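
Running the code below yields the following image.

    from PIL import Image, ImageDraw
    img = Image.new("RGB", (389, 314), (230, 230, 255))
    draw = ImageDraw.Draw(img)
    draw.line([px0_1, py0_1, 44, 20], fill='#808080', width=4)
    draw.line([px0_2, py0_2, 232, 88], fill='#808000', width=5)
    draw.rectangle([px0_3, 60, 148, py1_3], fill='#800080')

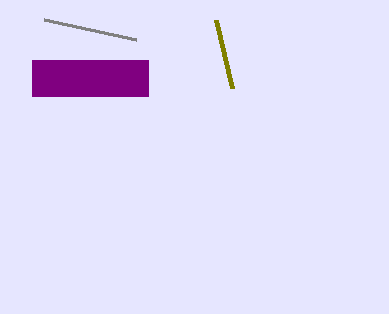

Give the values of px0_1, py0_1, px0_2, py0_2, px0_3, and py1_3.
px0_1 = 136
py0_1 = 40
px0_2 = 216
py0_2 = 20
px0_3 = 32
py1_3 = 96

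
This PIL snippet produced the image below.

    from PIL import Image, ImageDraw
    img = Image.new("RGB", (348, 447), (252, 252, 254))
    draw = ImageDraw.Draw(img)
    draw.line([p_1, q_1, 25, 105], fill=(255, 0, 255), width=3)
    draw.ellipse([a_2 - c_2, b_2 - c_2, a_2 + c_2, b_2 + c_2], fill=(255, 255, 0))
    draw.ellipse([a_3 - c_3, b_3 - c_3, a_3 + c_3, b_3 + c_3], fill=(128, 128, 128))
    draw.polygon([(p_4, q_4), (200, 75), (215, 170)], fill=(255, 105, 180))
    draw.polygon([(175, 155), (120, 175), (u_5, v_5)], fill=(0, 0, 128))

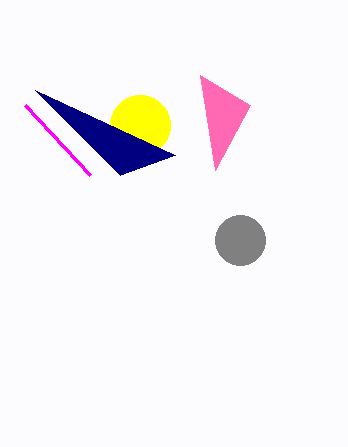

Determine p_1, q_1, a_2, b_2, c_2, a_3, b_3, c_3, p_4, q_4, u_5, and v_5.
p_1 = 90, q_1 = 175, a_2 = 140, b_2 = 125, c_2 = 30, a_3 = 240, b_3 = 240, c_3 = 25, p_4 = 250, q_4 = 105, u_5 = 35, v_5 = 90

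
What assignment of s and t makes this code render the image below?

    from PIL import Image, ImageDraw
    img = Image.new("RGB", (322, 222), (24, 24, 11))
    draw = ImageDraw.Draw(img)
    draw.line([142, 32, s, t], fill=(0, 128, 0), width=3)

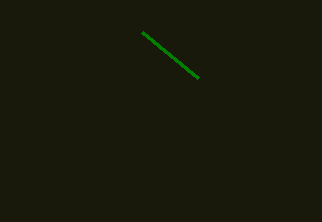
s = 198
t = 78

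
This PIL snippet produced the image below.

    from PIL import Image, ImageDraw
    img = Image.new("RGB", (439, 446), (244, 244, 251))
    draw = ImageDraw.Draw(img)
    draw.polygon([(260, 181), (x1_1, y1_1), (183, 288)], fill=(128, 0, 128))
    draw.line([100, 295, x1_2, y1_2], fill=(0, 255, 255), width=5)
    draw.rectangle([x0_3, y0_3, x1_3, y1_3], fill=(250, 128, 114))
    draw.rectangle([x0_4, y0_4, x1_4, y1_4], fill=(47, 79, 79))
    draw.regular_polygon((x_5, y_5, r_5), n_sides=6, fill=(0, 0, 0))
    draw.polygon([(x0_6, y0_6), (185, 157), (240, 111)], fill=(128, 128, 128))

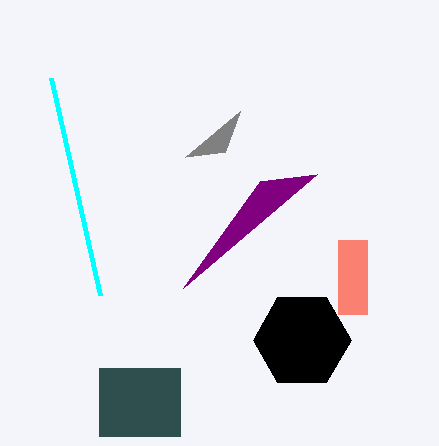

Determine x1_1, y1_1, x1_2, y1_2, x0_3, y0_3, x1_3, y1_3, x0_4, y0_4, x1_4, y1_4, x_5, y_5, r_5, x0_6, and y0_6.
x1_1 = 317; y1_1 = 174; x1_2 = 51; y1_2 = 78; x0_3 = 338; y0_3 = 240; x1_3 = 367; y1_3 = 314; x0_4 = 99; y0_4 = 368; x1_4 = 180; y1_4 = 436; x_5 = 302; y_5 = 340; r_5 = 49; x0_6 = 225; y0_6 = 152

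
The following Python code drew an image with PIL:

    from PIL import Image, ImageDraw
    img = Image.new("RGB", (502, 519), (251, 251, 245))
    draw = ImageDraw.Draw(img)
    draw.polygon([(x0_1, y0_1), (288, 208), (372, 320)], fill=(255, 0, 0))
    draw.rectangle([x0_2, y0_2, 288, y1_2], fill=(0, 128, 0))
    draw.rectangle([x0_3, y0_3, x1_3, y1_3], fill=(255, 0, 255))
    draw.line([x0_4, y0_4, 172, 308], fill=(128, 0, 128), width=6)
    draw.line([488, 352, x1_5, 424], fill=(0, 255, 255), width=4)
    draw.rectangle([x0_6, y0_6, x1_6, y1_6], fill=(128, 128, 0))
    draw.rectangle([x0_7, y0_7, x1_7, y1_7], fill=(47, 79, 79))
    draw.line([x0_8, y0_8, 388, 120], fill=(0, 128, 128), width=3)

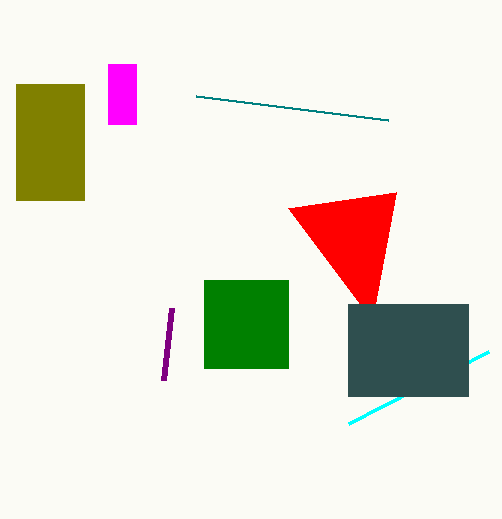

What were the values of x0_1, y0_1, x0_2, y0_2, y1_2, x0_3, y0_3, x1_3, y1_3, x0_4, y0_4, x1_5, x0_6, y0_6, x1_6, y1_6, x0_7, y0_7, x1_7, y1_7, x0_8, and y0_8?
x0_1 = 396, y0_1 = 192, x0_2 = 204, y0_2 = 280, y1_2 = 368, x0_3 = 108, y0_3 = 64, x1_3 = 136, y1_3 = 124, x0_4 = 164, y0_4 = 380, x1_5 = 348, x0_6 = 16, y0_6 = 84, x1_6 = 84, y1_6 = 200, x0_7 = 348, y0_7 = 304, x1_7 = 468, y1_7 = 396, x0_8 = 196, y0_8 = 96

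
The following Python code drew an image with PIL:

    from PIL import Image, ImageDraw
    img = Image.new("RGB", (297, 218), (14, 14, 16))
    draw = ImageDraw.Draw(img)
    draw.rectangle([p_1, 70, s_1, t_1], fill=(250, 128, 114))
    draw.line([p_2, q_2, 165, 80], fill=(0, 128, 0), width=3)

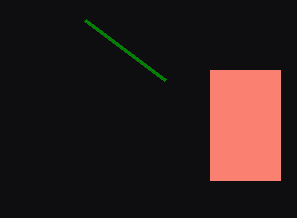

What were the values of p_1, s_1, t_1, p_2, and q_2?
p_1 = 210
s_1 = 280
t_1 = 180
p_2 = 85
q_2 = 20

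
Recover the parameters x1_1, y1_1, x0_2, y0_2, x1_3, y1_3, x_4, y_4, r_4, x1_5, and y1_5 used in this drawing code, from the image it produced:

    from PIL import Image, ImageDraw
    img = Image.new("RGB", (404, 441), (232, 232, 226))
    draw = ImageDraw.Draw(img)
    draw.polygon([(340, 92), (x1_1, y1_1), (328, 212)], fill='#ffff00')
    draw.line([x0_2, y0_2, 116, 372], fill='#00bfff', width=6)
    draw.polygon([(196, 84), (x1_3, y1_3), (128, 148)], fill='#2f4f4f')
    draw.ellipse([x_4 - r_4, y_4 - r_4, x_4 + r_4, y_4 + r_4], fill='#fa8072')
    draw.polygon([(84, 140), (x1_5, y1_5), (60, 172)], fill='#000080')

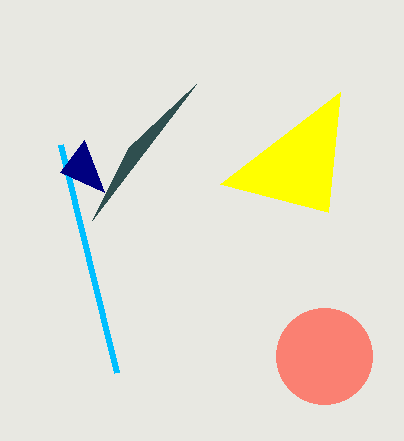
x1_1 = 220
y1_1 = 184
x0_2 = 60
y0_2 = 144
x1_3 = 92
y1_3 = 220
x_4 = 324
y_4 = 356
r_4 = 48
x1_5 = 104
y1_5 = 192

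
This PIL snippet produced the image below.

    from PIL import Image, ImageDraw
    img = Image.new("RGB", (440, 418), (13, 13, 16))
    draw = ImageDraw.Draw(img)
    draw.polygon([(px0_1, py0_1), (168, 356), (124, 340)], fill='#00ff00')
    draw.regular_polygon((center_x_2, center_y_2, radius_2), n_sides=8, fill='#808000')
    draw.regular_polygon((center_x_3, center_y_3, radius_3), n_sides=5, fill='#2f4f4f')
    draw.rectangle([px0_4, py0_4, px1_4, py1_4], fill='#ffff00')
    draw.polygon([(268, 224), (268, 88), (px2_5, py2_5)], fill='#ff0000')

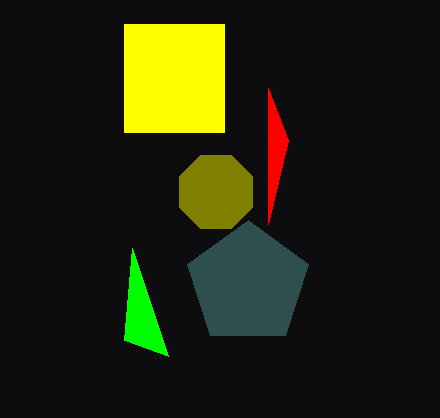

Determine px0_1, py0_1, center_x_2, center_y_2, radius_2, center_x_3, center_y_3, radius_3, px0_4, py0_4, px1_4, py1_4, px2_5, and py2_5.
px0_1 = 132
py0_1 = 248
center_x_2 = 216
center_y_2 = 192
radius_2 = 40
center_x_3 = 248
center_y_3 = 284
radius_3 = 64
px0_4 = 124
py0_4 = 24
px1_4 = 224
py1_4 = 132
px2_5 = 288
py2_5 = 140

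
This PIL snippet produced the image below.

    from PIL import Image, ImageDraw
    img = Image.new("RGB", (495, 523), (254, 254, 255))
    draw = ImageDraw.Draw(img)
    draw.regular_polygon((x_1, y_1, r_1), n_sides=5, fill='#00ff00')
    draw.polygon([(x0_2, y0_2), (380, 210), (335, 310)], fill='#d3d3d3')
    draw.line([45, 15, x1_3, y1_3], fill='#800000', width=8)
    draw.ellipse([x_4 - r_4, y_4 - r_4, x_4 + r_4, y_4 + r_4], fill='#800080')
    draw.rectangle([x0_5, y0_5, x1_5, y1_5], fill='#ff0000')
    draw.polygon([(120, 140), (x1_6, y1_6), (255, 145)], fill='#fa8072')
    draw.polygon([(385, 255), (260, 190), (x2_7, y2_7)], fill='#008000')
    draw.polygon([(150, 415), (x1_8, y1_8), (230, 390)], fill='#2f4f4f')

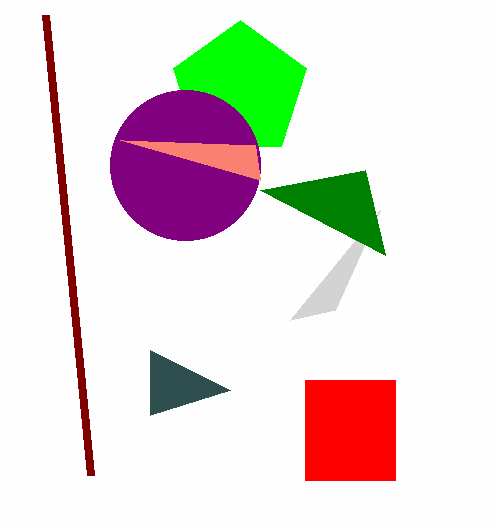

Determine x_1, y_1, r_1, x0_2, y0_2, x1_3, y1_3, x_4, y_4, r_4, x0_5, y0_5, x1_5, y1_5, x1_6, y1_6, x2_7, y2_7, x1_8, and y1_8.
x_1 = 240, y_1 = 90, r_1 = 70, x0_2 = 290, y0_2 = 320, x1_3 = 90, y1_3 = 475, x_4 = 185, y_4 = 165, r_4 = 75, x0_5 = 305, y0_5 = 380, x1_5 = 395, y1_5 = 480, x1_6 = 260, y1_6 = 180, x2_7 = 365, y2_7 = 170, x1_8 = 150, y1_8 = 350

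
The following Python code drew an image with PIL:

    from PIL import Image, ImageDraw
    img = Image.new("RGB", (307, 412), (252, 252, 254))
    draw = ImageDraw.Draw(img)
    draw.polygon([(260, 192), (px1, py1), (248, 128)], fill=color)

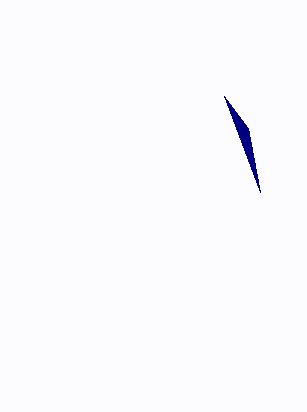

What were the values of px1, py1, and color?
px1 = 224; py1 = 96; color = 'navy'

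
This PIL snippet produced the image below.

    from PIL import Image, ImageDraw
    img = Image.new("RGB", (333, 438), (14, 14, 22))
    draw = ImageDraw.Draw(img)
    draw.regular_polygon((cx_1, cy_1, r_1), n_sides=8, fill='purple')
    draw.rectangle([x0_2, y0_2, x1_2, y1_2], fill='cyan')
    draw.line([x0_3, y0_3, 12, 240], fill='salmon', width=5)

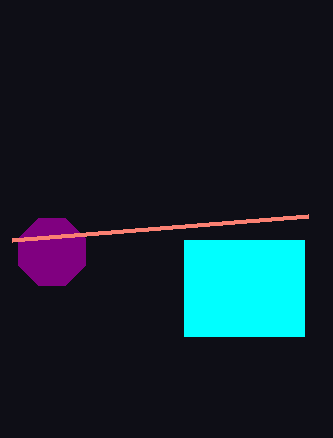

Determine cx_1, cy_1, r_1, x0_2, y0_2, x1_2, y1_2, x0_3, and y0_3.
cx_1 = 52
cy_1 = 252
r_1 = 36
x0_2 = 184
y0_2 = 240
x1_2 = 304
y1_2 = 336
x0_3 = 308
y0_3 = 216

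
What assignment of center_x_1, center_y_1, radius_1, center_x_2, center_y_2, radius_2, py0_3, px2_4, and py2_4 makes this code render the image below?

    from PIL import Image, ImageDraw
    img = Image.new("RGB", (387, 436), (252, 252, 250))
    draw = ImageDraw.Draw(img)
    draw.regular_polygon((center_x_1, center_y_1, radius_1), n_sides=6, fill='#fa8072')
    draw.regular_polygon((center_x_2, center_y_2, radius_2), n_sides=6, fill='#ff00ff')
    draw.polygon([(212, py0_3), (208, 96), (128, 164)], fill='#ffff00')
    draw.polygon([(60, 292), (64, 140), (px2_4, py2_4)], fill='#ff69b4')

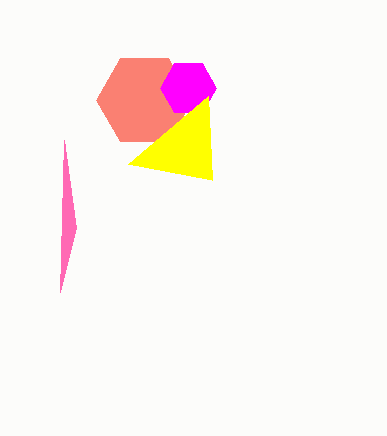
center_x_1 = 144
center_y_1 = 100
radius_1 = 48
center_x_2 = 188
center_y_2 = 88
radius_2 = 28
py0_3 = 180
px2_4 = 76
py2_4 = 228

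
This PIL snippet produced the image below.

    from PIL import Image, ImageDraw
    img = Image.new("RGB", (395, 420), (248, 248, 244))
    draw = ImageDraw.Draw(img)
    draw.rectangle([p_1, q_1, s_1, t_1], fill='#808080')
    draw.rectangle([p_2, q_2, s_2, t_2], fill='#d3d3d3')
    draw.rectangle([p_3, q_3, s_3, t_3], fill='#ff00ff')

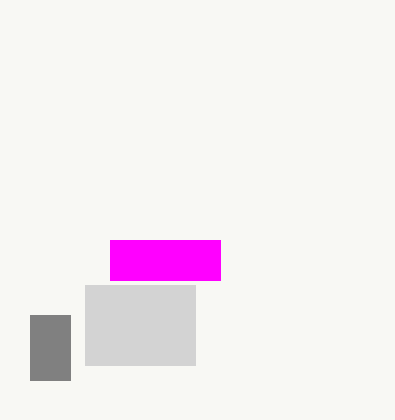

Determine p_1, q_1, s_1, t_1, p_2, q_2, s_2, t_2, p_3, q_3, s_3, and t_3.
p_1 = 30, q_1 = 315, s_1 = 70, t_1 = 380, p_2 = 85, q_2 = 285, s_2 = 195, t_2 = 365, p_3 = 110, q_3 = 240, s_3 = 220, t_3 = 280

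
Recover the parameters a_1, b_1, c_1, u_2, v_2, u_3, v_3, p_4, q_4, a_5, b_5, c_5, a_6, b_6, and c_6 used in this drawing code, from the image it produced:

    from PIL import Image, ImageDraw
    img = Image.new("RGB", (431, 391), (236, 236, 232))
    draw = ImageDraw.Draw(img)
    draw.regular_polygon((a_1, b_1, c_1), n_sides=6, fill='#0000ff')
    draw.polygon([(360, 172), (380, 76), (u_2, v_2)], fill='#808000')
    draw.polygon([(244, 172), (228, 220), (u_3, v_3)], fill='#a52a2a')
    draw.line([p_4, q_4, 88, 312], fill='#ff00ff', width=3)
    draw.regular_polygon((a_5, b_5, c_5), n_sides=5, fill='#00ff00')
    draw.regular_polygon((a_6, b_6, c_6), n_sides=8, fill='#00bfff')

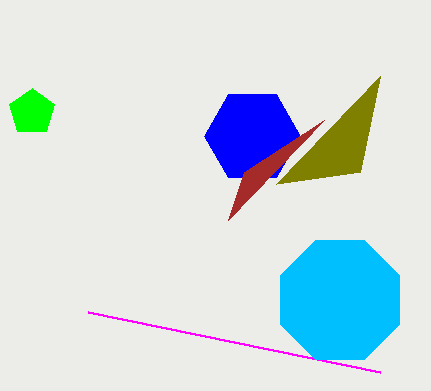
a_1 = 252, b_1 = 136, c_1 = 48, u_2 = 276, v_2 = 184, u_3 = 324, v_3 = 120, p_4 = 380, q_4 = 372, a_5 = 32, b_5 = 112, c_5 = 24, a_6 = 340, b_6 = 300, c_6 = 64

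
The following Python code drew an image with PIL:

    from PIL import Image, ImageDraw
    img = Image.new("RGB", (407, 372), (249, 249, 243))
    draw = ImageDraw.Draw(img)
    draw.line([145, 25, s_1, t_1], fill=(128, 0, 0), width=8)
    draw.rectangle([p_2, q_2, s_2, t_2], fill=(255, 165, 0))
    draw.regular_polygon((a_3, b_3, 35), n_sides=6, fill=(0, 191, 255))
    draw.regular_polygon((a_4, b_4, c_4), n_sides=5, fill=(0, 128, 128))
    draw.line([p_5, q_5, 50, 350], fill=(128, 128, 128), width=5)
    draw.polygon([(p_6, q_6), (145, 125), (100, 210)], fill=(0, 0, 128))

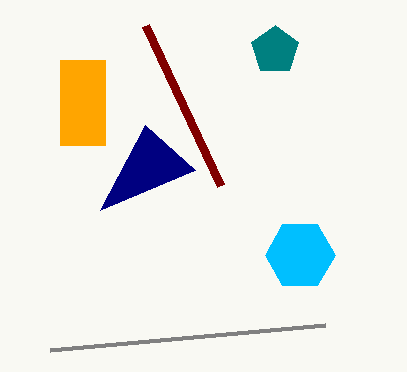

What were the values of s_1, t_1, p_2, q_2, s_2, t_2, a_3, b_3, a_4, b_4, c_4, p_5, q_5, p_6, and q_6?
s_1 = 220; t_1 = 185; p_2 = 60; q_2 = 60; s_2 = 105; t_2 = 145; a_3 = 300; b_3 = 255; a_4 = 275; b_4 = 50; c_4 = 25; p_5 = 325; q_5 = 325; p_6 = 195; q_6 = 170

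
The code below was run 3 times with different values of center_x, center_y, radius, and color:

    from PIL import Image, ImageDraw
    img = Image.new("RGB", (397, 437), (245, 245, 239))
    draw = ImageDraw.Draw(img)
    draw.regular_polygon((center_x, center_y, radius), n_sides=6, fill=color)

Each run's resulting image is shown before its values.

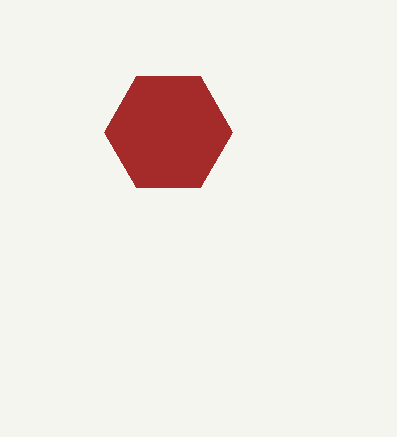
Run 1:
center_x = 168, center_y = 132, radius = 64, color = 'brown'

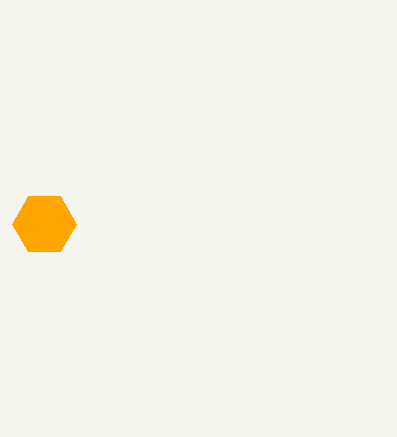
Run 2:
center_x = 44, center_y = 224, radius = 32, color = 'orange'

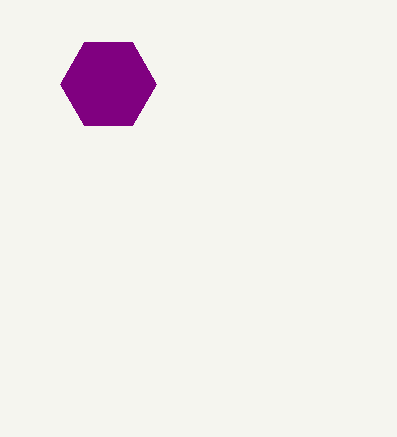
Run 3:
center_x = 108, center_y = 84, radius = 48, color = 'purple'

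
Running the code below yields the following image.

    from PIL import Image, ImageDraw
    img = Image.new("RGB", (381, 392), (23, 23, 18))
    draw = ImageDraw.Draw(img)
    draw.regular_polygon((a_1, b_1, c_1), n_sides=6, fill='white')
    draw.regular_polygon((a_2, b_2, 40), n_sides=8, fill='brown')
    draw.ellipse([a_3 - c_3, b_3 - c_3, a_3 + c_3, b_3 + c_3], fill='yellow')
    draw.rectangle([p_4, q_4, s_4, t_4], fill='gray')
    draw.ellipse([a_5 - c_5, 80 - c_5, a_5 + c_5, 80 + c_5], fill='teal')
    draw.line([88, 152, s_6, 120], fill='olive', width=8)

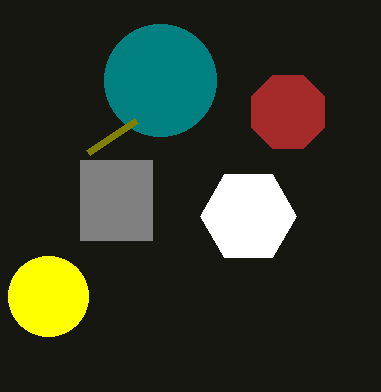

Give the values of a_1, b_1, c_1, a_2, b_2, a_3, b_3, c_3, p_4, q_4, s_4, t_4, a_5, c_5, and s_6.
a_1 = 248
b_1 = 216
c_1 = 48
a_2 = 288
b_2 = 112
a_3 = 48
b_3 = 296
c_3 = 40
p_4 = 80
q_4 = 160
s_4 = 152
t_4 = 240
a_5 = 160
c_5 = 56
s_6 = 136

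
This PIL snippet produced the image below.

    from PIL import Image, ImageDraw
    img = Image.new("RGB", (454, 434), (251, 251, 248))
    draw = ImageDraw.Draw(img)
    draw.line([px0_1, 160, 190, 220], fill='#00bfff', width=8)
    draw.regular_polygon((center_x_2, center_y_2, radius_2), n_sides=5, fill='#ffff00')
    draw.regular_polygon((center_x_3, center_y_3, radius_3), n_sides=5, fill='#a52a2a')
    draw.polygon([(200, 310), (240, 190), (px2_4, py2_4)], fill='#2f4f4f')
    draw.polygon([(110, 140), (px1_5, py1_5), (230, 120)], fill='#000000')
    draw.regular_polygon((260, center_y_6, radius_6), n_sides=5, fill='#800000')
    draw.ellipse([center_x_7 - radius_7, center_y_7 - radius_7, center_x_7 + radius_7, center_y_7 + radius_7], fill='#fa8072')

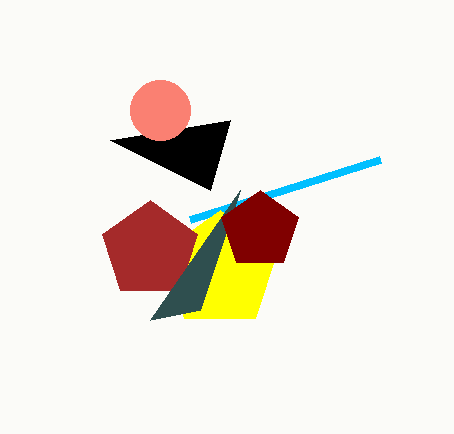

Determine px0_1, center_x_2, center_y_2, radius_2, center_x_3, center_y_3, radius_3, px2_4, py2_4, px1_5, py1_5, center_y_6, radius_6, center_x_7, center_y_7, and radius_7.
px0_1 = 380; center_x_2 = 220; center_y_2 = 270; radius_2 = 60; center_x_3 = 150; center_y_3 = 250; radius_3 = 50; px2_4 = 150; py2_4 = 320; px1_5 = 210; py1_5 = 190; center_y_6 = 230; radius_6 = 40; center_x_7 = 160; center_y_7 = 110; radius_7 = 30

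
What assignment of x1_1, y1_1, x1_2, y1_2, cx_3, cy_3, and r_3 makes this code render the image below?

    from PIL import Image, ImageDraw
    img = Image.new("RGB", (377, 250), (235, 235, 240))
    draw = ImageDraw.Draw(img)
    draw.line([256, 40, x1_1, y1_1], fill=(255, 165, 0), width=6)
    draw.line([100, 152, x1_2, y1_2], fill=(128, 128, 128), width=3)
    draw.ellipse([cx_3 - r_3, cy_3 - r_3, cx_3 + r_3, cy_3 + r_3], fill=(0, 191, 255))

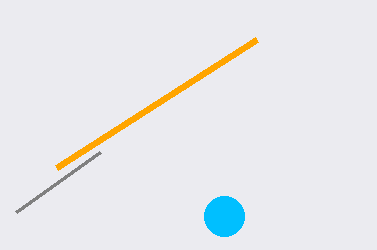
x1_1 = 56; y1_1 = 168; x1_2 = 16; y1_2 = 212; cx_3 = 224; cy_3 = 216; r_3 = 20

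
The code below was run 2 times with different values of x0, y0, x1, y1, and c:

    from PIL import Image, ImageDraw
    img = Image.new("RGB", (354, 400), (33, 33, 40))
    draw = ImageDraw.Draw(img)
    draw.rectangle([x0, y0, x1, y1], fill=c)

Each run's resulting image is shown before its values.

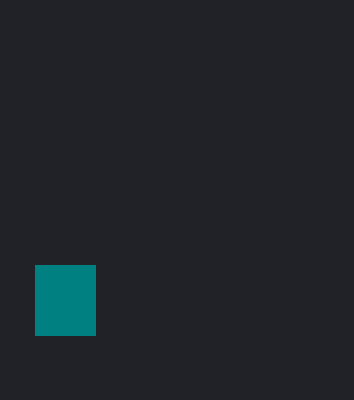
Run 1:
x0 = 35
y0 = 265
x1 = 95
y1 = 335
c = 'teal'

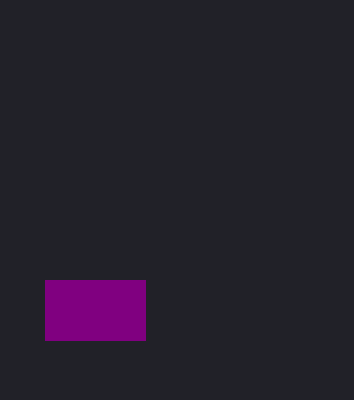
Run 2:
x0 = 45
y0 = 280
x1 = 145
y1 = 340
c = 'purple'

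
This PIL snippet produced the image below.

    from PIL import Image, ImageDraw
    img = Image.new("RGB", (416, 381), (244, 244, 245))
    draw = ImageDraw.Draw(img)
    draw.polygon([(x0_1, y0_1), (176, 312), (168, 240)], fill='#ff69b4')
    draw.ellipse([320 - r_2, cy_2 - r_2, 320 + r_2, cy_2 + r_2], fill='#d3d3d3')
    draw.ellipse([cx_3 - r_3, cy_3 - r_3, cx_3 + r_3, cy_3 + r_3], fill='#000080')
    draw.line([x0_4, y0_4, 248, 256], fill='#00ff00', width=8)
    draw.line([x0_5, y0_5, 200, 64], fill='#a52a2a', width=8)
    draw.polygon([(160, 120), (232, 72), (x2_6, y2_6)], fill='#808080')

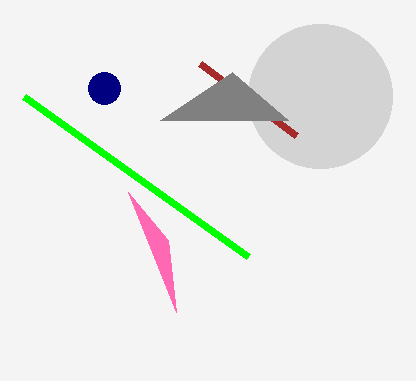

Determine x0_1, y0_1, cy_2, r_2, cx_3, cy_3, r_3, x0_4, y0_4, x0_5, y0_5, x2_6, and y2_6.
x0_1 = 128, y0_1 = 192, cy_2 = 96, r_2 = 72, cx_3 = 104, cy_3 = 88, r_3 = 16, x0_4 = 24, y0_4 = 96, x0_5 = 296, y0_5 = 136, x2_6 = 288, y2_6 = 120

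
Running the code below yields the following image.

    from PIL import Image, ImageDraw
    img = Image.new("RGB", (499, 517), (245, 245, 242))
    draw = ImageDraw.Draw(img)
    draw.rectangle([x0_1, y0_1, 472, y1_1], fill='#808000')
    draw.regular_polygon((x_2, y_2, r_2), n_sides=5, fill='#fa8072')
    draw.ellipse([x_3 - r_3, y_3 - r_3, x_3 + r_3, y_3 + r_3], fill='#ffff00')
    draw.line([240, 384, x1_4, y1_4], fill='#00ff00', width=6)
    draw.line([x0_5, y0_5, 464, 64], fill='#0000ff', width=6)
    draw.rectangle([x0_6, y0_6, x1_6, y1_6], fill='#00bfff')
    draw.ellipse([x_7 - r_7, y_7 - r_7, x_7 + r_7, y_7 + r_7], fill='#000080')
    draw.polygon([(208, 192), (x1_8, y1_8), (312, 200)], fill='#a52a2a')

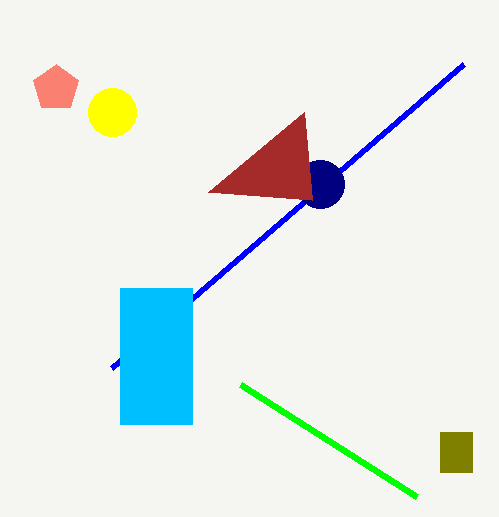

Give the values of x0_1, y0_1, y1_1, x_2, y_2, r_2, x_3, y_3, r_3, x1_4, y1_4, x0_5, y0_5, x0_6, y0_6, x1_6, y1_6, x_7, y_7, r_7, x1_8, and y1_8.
x0_1 = 440; y0_1 = 432; y1_1 = 472; x_2 = 56; y_2 = 88; r_2 = 24; x_3 = 112; y_3 = 112; r_3 = 24; x1_4 = 416; y1_4 = 496; x0_5 = 112; y0_5 = 368; x0_6 = 120; y0_6 = 288; x1_6 = 192; y1_6 = 424; x_7 = 320; y_7 = 184; r_7 = 24; x1_8 = 304; y1_8 = 112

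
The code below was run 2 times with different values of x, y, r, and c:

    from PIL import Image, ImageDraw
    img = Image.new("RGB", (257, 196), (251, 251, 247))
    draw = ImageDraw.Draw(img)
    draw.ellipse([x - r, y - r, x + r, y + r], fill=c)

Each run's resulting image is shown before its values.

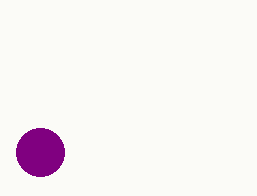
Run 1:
x = 40, y = 152, r = 24, c = 'purple'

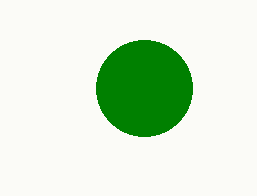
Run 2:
x = 144; y = 88; r = 48; c = 'green'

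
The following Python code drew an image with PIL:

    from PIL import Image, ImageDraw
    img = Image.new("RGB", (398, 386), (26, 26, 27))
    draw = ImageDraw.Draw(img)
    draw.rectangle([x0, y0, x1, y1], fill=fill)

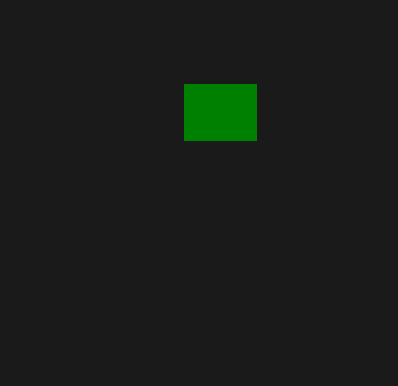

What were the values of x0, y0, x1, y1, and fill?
x0 = 184, y0 = 84, x1 = 256, y1 = 140, fill = 'green'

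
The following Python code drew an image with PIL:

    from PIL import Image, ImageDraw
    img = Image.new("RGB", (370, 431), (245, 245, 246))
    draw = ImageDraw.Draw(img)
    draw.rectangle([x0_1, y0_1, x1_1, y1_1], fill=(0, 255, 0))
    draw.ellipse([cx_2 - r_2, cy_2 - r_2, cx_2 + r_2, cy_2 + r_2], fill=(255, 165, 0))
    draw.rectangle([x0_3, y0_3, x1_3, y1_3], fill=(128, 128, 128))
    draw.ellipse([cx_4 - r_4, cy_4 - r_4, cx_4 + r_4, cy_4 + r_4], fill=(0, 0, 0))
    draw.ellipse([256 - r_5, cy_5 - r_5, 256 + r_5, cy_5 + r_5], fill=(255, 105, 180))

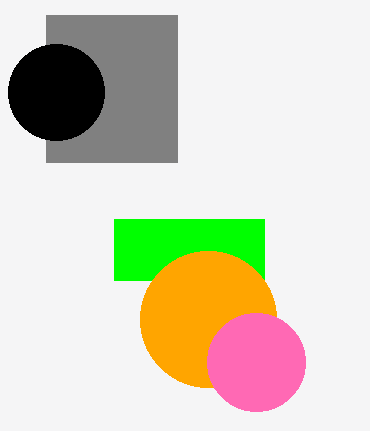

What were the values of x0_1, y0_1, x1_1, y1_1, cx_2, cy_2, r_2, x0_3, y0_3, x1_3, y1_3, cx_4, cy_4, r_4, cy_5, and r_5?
x0_1 = 114
y0_1 = 219
x1_1 = 264
y1_1 = 280
cx_2 = 208
cy_2 = 319
r_2 = 68
x0_3 = 46
y0_3 = 15
x1_3 = 177
y1_3 = 162
cx_4 = 56
cy_4 = 92
r_4 = 48
cy_5 = 362
r_5 = 49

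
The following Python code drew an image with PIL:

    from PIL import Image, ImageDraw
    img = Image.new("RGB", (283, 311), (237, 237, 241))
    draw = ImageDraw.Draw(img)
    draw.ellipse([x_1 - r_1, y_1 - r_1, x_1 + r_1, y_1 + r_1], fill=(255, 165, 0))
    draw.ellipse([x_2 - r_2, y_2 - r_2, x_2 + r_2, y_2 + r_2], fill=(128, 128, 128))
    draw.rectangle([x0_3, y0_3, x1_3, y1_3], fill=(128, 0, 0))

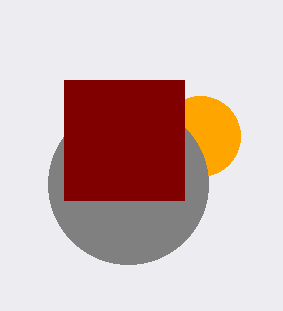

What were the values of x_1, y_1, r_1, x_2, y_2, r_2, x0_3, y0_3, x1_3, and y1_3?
x_1 = 200, y_1 = 136, r_1 = 40, x_2 = 128, y_2 = 184, r_2 = 80, x0_3 = 64, y0_3 = 80, x1_3 = 184, y1_3 = 200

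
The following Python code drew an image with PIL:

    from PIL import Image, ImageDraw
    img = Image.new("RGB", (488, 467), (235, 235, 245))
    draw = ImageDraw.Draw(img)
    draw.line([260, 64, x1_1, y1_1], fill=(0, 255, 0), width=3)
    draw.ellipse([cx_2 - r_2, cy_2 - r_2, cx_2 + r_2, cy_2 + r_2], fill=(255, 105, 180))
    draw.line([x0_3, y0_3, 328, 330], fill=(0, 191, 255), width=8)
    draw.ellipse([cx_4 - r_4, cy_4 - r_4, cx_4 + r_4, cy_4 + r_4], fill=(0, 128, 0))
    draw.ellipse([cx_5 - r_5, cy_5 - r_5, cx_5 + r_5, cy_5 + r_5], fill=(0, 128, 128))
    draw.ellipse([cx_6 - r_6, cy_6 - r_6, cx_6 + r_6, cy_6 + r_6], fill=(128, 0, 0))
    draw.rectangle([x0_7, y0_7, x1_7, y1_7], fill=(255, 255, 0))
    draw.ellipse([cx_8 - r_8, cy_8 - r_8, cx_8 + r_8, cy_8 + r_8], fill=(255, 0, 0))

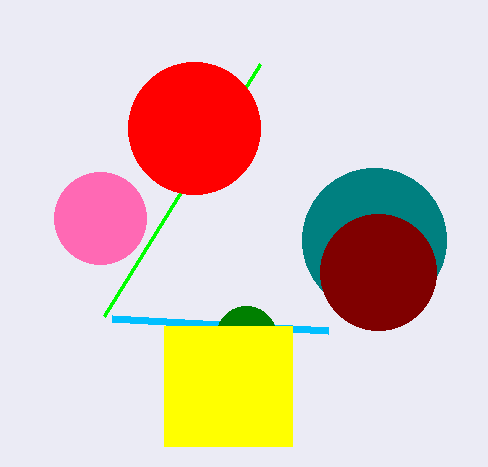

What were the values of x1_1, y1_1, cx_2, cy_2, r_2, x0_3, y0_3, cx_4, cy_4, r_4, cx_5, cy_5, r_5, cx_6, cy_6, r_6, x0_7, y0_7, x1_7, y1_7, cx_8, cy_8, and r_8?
x1_1 = 104; y1_1 = 316; cx_2 = 100; cy_2 = 218; r_2 = 46; x0_3 = 112; y0_3 = 318; cx_4 = 246; cy_4 = 336; r_4 = 30; cx_5 = 374; cy_5 = 240; r_5 = 72; cx_6 = 378; cy_6 = 272; r_6 = 58; x0_7 = 164; y0_7 = 326; x1_7 = 292; y1_7 = 446; cx_8 = 194; cy_8 = 128; r_8 = 66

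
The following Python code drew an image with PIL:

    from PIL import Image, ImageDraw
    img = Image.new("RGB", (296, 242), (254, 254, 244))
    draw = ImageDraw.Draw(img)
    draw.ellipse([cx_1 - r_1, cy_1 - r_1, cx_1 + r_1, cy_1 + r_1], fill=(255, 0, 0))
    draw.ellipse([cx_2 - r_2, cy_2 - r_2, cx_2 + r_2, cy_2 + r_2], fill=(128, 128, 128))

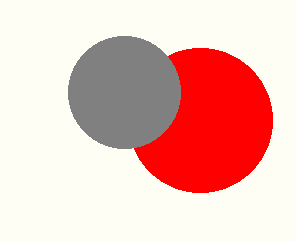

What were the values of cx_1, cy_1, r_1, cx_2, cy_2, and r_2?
cx_1 = 200; cy_1 = 120; r_1 = 72; cx_2 = 124; cy_2 = 92; r_2 = 56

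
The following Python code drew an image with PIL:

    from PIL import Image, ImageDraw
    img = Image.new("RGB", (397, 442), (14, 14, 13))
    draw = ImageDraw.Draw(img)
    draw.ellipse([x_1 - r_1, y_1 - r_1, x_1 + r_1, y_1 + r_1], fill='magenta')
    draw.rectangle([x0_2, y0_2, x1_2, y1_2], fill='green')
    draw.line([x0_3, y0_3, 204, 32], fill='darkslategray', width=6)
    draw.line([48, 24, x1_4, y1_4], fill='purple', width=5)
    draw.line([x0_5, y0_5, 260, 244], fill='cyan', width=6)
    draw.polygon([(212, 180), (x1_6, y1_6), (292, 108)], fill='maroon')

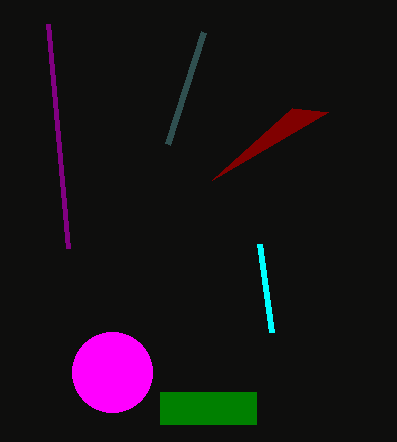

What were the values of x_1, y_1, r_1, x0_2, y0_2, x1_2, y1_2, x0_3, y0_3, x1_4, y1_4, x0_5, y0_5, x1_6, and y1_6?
x_1 = 112
y_1 = 372
r_1 = 40
x0_2 = 160
y0_2 = 392
x1_2 = 256
y1_2 = 424
x0_3 = 168
y0_3 = 144
x1_4 = 68
y1_4 = 248
x0_5 = 272
y0_5 = 332
x1_6 = 328
y1_6 = 112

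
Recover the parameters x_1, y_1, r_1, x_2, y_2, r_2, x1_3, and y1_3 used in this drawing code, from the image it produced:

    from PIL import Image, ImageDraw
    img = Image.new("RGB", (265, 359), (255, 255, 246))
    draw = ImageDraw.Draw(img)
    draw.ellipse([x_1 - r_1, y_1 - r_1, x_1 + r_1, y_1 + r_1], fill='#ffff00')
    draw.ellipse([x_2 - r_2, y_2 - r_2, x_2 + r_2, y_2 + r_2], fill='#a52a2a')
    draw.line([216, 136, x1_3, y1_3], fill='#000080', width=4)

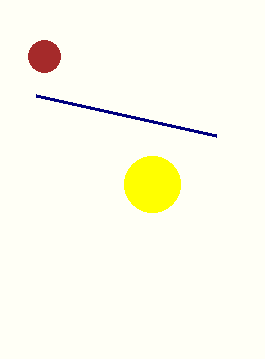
x_1 = 152, y_1 = 184, r_1 = 28, x_2 = 44, y_2 = 56, r_2 = 16, x1_3 = 36, y1_3 = 96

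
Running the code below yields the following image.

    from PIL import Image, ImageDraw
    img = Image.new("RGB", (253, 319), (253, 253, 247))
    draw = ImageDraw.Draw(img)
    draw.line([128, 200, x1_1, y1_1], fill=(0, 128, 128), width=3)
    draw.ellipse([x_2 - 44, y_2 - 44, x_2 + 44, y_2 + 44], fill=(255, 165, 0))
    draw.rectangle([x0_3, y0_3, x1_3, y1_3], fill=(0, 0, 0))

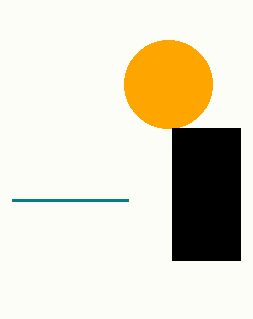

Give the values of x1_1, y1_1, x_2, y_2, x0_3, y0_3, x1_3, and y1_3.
x1_1 = 12, y1_1 = 200, x_2 = 168, y_2 = 84, x0_3 = 172, y0_3 = 128, x1_3 = 240, y1_3 = 260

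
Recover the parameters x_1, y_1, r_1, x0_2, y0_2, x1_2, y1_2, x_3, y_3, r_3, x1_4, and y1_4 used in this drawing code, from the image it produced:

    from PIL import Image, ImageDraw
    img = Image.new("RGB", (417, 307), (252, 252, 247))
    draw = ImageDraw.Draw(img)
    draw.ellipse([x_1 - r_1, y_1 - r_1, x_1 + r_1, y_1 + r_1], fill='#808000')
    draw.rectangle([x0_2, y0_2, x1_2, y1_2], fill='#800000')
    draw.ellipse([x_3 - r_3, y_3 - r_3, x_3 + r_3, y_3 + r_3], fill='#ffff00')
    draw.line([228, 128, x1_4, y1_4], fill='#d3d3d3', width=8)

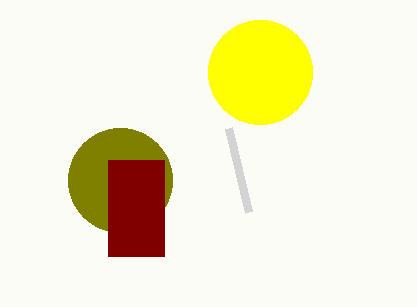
x_1 = 120; y_1 = 180; r_1 = 52; x0_2 = 108; y0_2 = 160; x1_2 = 164; y1_2 = 256; x_3 = 260; y_3 = 72; r_3 = 52; x1_4 = 248; y1_4 = 212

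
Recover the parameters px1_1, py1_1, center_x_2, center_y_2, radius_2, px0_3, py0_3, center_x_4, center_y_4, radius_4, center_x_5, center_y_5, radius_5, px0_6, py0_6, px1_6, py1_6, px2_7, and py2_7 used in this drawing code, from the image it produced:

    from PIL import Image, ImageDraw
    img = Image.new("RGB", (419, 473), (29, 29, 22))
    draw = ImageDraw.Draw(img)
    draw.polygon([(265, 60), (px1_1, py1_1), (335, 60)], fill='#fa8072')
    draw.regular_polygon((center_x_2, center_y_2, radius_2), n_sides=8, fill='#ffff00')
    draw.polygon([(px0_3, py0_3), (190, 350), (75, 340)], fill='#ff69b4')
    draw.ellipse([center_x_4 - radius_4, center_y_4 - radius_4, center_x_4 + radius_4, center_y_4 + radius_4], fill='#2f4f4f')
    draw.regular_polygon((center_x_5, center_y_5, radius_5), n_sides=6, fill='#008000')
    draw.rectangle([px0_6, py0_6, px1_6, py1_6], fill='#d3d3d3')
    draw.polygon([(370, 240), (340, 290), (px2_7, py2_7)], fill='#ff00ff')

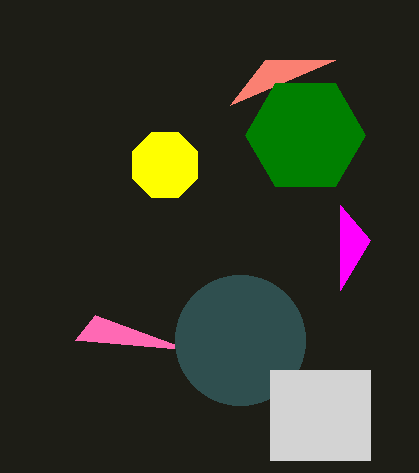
px1_1 = 230
py1_1 = 105
center_x_2 = 165
center_y_2 = 165
radius_2 = 35
px0_3 = 95
py0_3 = 315
center_x_4 = 240
center_y_4 = 340
radius_4 = 65
center_x_5 = 305
center_y_5 = 135
radius_5 = 60
px0_6 = 270
py0_6 = 370
px1_6 = 370
py1_6 = 460
px2_7 = 340
py2_7 = 205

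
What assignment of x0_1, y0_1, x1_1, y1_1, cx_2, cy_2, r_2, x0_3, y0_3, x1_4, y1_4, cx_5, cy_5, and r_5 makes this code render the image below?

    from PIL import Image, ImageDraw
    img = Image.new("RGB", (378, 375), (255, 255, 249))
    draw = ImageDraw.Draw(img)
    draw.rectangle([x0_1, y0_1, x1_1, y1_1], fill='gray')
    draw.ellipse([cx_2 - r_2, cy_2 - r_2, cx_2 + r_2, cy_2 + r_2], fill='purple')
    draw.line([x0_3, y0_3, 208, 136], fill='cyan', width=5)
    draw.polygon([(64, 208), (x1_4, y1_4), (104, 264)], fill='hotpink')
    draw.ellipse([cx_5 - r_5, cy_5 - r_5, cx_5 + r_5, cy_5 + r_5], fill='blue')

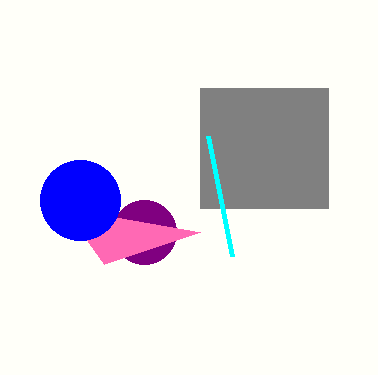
x0_1 = 200; y0_1 = 88; x1_1 = 328; y1_1 = 208; cx_2 = 144; cy_2 = 232; r_2 = 32; x0_3 = 232; y0_3 = 256; x1_4 = 200; y1_4 = 232; cx_5 = 80; cy_5 = 200; r_5 = 40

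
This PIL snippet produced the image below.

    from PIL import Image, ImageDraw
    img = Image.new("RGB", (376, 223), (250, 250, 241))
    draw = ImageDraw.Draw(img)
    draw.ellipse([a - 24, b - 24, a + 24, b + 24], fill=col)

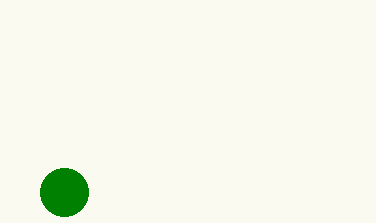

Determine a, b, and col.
a = 64, b = 192, col = 'green'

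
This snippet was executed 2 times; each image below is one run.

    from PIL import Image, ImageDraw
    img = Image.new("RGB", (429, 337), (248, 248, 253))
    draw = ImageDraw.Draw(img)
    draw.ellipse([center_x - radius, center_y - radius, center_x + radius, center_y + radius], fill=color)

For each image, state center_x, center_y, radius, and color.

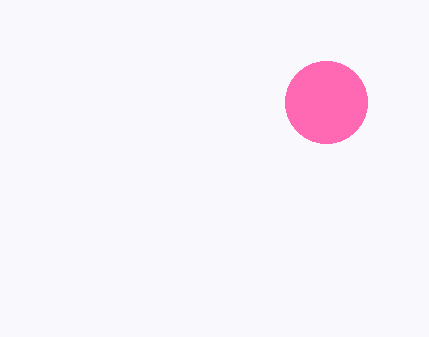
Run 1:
center_x = 326
center_y = 102
radius = 41
color = 'hotpink'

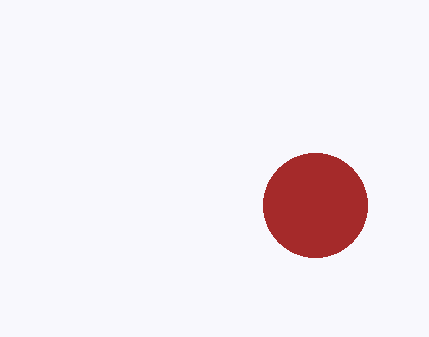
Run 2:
center_x = 315; center_y = 205; radius = 52; color = 'brown'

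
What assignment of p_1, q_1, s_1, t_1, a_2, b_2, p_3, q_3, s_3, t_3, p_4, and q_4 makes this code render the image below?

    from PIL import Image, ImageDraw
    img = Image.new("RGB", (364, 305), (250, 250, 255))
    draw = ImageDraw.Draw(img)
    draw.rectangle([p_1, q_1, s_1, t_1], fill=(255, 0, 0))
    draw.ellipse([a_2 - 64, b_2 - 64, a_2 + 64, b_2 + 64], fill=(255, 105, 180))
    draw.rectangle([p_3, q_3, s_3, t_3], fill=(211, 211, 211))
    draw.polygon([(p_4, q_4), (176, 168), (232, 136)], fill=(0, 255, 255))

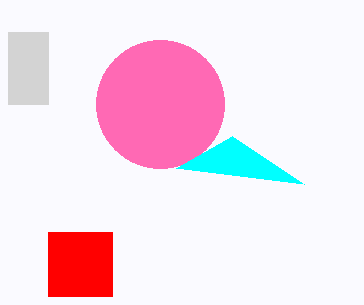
p_1 = 48, q_1 = 232, s_1 = 112, t_1 = 296, a_2 = 160, b_2 = 104, p_3 = 8, q_3 = 32, s_3 = 48, t_3 = 104, p_4 = 304, q_4 = 184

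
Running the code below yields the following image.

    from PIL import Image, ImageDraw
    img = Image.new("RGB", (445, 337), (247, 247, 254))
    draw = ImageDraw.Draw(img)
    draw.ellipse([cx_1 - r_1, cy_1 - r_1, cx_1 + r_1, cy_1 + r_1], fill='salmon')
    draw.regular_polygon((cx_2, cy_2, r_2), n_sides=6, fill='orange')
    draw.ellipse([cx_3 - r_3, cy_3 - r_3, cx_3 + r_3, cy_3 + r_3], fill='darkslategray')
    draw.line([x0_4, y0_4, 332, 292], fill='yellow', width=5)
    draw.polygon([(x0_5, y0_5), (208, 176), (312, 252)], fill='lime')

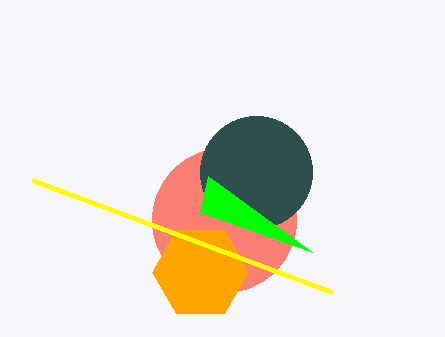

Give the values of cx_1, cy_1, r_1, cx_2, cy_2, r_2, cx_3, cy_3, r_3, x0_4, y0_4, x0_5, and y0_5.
cx_1 = 224
cy_1 = 220
r_1 = 72
cx_2 = 200
cy_2 = 272
r_2 = 48
cx_3 = 256
cy_3 = 172
r_3 = 56
x0_4 = 32
y0_4 = 180
x0_5 = 200
y0_5 = 212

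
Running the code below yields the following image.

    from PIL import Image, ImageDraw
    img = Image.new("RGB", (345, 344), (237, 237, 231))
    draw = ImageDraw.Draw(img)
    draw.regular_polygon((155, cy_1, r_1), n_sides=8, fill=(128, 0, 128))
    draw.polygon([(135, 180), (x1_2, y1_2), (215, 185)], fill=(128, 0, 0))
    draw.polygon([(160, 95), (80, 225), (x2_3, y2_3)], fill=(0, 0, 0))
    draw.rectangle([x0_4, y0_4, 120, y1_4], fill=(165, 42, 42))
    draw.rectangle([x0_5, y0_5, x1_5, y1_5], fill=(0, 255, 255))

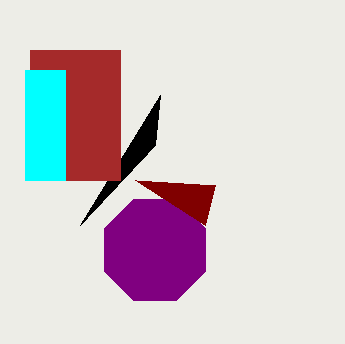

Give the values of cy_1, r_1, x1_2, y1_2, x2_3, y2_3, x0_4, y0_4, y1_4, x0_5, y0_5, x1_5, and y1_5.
cy_1 = 250, r_1 = 55, x1_2 = 205, y1_2 = 225, x2_3 = 155, y2_3 = 145, x0_4 = 30, y0_4 = 50, y1_4 = 180, x0_5 = 25, y0_5 = 70, x1_5 = 65, y1_5 = 180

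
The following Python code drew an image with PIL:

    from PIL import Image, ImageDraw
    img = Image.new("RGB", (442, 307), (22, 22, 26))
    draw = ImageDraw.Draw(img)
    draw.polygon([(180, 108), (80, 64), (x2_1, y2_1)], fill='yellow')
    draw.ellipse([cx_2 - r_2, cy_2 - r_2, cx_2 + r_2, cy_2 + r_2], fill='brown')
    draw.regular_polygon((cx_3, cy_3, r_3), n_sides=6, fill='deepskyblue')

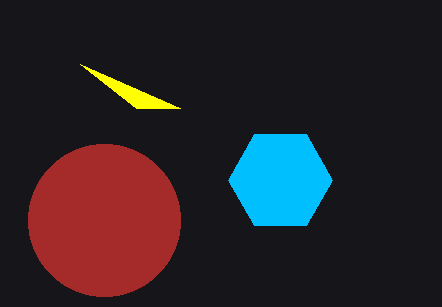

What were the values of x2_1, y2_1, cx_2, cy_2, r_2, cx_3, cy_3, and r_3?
x2_1 = 136
y2_1 = 108
cx_2 = 104
cy_2 = 220
r_2 = 76
cx_3 = 280
cy_3 = 180
r_3 = 52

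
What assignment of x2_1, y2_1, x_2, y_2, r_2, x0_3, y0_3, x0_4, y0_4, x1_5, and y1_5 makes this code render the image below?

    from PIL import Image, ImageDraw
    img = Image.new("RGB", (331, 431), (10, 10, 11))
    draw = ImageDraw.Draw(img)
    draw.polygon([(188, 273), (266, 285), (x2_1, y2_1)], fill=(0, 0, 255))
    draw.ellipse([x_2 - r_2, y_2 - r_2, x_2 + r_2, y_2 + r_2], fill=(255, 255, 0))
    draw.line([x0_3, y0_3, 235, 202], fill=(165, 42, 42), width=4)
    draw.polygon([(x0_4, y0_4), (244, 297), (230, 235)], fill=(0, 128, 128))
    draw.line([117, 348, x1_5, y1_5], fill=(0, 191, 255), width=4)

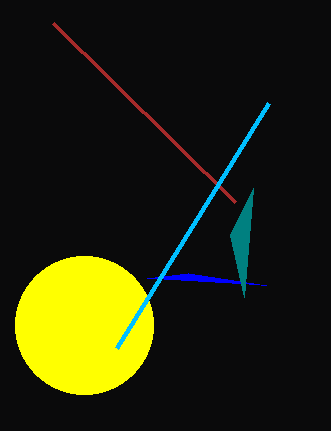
x2_1 = 147
y2_1 = 278
x_2 = 84
y_2 = 325
r_2 = 69
x0_3 = 53
y0_3 = 23
x0_4 = 253
y0_4 = 188
x1_5 = 269
y1_5 = 103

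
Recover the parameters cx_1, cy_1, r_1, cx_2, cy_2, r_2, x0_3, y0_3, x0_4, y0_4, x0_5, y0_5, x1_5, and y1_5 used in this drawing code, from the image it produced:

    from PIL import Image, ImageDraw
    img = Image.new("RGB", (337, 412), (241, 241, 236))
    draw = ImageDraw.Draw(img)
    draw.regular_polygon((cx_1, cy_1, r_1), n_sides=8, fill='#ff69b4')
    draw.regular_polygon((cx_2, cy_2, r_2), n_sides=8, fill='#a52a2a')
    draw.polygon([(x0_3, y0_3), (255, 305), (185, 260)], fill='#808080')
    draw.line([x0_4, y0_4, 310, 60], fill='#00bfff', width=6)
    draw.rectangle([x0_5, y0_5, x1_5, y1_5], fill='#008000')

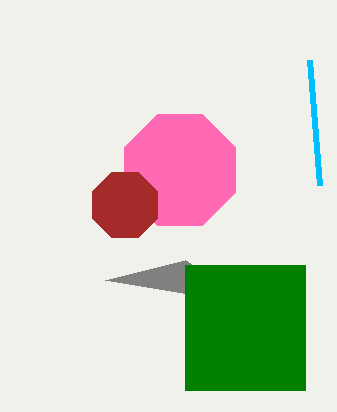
cx_1 = 180; cy_1 = 170; r_1 = 60; cx_2 = 125; cy_2 = 205; r_2 = 35; x0_3 = 105; y0_3 = 280; x0_4 = 320; y0_4 = 185; x0_5 = 185; y0_5 = 265; x1_5 = 305; y1_5 = 390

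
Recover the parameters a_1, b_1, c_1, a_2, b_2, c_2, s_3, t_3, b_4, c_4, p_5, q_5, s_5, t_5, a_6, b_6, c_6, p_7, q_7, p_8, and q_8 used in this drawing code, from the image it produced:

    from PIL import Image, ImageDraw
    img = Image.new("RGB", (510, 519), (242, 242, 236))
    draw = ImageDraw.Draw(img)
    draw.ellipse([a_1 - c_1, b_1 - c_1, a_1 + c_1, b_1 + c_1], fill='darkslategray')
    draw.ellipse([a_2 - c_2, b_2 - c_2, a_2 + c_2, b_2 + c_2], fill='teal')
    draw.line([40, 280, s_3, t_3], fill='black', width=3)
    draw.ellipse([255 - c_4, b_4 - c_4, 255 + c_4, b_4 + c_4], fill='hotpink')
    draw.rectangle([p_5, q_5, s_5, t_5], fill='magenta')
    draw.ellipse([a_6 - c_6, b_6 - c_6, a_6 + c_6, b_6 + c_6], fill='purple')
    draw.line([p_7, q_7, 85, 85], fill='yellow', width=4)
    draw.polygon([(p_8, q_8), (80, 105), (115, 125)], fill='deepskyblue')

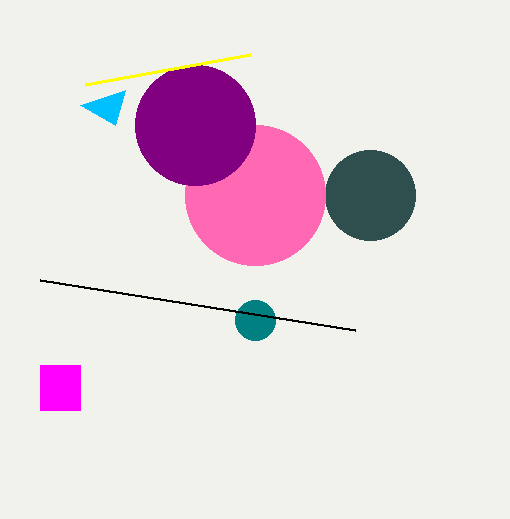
a_1 = 370
b_1 = 195
c_1 = 45
a_2 = 255
b_2 = 320
c_2 = 20
s_3 = 355
t_3 = 330
b_4 = 195
c_4 = 70
p_5 = 40
q_5 = 365
s_5 = 80
t_5 = 410
a_6 = 195
b_6 = 125
c_6 = 60
p_7 = 250
q_7 = 55
p_8 = 125
q_8 = 90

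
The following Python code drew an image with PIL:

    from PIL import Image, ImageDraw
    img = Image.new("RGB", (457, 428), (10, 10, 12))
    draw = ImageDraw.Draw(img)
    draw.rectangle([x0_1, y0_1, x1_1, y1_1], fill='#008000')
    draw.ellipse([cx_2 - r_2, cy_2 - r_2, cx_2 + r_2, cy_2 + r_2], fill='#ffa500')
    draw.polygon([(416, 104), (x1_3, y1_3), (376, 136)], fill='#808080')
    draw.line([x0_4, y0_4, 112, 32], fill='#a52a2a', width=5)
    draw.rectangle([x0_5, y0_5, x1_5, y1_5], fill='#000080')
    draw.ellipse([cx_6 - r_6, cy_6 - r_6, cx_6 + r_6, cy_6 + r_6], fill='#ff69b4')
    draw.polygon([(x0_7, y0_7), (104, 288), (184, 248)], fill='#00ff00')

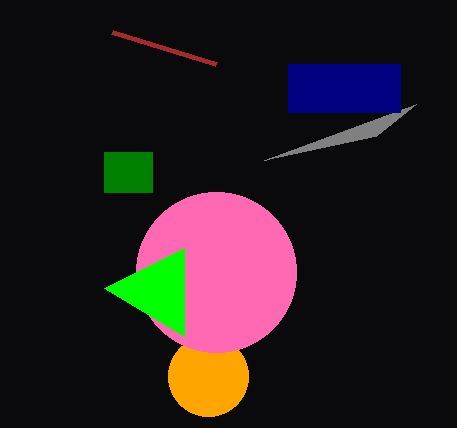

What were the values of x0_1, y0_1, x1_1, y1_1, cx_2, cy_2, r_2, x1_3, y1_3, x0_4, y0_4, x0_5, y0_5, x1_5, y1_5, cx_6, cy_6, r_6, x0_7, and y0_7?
x0_1 = 104; y0_1 = 152; x1_1 = 152; y1_1 = 192; cx_2 = 208; cy_2 = 376; r_2 = 40; x1_3 = 264; y1_3 = 160; x0_4 = 216; y0_4 = 64; x0_5 = 288; y0_5 = 64; x1_5 = 400; y1_5 = 112; cx_6 = 216; cy_6 = 272; r_6 = 80; x0_7 = 184; y0_7 = 336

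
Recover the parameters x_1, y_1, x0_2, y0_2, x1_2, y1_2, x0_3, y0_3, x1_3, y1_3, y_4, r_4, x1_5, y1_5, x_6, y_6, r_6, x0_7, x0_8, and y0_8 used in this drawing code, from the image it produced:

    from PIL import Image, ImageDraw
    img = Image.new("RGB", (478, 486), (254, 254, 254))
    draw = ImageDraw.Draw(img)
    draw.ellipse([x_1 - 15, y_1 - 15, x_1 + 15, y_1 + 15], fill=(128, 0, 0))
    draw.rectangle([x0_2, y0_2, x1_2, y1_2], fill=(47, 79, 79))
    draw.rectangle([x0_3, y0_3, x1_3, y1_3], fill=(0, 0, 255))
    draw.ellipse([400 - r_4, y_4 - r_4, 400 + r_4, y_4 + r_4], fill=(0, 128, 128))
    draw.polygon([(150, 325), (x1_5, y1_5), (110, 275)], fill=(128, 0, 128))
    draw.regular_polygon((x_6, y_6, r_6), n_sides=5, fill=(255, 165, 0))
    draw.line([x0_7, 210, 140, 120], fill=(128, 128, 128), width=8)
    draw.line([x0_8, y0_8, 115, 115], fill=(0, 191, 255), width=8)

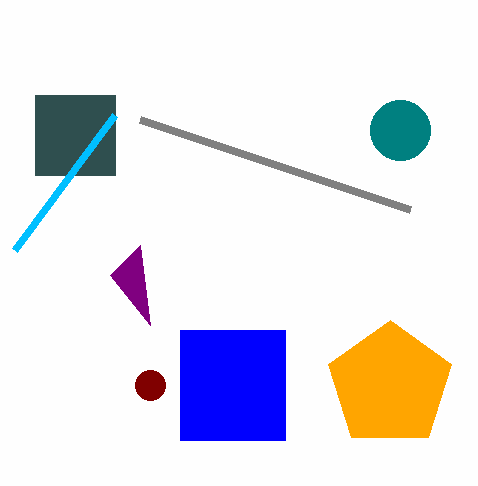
x_1 = 150; y_1 = 385; x0_2 = 35; y0_2 = 95; x1_2 = 115; y1_2 = 175; x0_3 = 180; y0_3 = 330; x1_3 = 285; y1_3 = 440; y_4 = 130; r_4 = 30; x1_5 = 140; y1_5 = 245; x_6 = 390; y_6 = 385; r_6 = 65; x0_7 = 410; x0_8 = 15; y0_8 = 250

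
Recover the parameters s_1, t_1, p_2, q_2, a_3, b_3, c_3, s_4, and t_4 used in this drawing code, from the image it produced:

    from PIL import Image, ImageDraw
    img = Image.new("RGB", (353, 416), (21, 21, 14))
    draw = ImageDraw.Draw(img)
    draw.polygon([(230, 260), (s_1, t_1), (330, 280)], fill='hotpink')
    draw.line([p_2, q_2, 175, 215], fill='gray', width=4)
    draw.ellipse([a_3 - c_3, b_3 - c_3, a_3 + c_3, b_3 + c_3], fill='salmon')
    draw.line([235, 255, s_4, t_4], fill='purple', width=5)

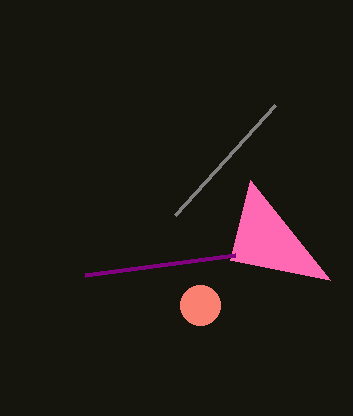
s_1 = 250
t_1 = 180
p_2 = 275
q_2 = 105
a_3 = 200
b_3 = 305
c_3 = 20
s_4 = 85
t_4 = 275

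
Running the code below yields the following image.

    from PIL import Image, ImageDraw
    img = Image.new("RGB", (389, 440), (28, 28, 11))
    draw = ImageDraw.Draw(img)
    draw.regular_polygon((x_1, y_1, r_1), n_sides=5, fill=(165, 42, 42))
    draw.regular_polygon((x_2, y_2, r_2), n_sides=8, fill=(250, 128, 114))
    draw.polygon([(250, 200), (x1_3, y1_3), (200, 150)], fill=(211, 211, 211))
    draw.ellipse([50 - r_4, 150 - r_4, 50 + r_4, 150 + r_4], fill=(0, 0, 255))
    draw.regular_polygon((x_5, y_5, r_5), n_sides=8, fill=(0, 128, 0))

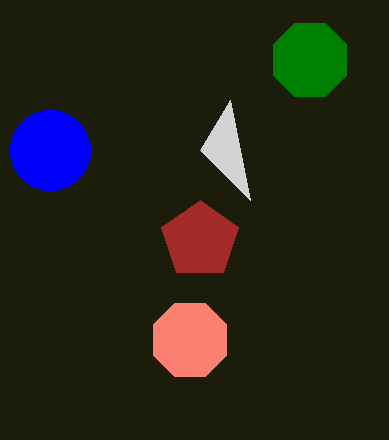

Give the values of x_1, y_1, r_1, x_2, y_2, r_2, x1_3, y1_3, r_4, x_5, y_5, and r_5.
x_1 = 200
y_1 = 240
r_1 = 40
x_2 = 190
y_2 = 340
r_2 = 40
x1_3 = 230
y1_3 = 100
r_4 = 40
x_5 = 310
y_5 = 60
r_5 = 40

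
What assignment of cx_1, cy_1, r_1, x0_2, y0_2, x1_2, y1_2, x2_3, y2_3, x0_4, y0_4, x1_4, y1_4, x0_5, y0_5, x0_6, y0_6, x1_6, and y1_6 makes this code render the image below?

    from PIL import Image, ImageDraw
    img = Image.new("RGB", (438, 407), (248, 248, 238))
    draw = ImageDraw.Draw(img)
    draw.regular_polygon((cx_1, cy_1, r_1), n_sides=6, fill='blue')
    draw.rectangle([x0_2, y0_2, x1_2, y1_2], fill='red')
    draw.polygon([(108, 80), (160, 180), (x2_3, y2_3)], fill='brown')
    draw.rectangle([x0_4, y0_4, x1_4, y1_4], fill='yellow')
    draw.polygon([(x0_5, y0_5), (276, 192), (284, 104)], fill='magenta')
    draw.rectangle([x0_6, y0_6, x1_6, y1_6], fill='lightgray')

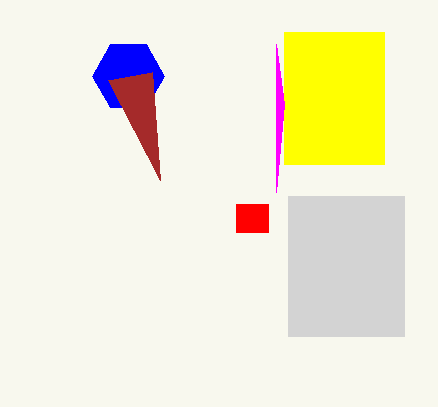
cx_1 = 128; cy_1 = 76; r_1 = 36; x0_2 = 236; y0_2 = 204; x1_2 = 268; y1_2 = 232; x2_3 = 152; y2_3 = 72; x0_4 = 284; y0_4 = 32; x1_4 = 384; y1_4 = 164; x0_5 = 276; y0_5 = 44; x0_6 = 288; y0_6 = 196; x1_6 = 404; y1_6 = 336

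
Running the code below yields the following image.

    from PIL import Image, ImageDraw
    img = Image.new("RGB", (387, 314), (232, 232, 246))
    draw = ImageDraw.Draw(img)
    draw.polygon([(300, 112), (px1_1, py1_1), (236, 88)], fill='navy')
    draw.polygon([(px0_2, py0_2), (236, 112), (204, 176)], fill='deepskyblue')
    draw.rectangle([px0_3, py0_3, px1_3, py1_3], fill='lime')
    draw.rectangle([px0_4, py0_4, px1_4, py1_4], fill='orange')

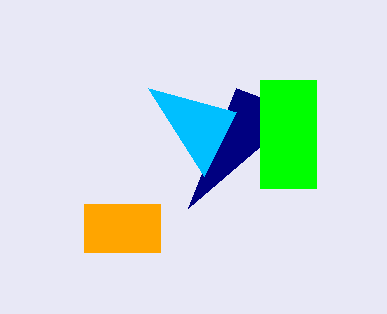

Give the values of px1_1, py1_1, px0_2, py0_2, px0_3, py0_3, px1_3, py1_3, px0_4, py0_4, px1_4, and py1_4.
px1_1 = 188; py1_1 = 208; px0_2 = 148; py0_2 = 88; px0_3 = 260; py0_3 = 80; px1_3 = 316; py1_3 = 188; px0_4 = 84; py0_4 = 204; px1_4 = 160; py1_4 = 252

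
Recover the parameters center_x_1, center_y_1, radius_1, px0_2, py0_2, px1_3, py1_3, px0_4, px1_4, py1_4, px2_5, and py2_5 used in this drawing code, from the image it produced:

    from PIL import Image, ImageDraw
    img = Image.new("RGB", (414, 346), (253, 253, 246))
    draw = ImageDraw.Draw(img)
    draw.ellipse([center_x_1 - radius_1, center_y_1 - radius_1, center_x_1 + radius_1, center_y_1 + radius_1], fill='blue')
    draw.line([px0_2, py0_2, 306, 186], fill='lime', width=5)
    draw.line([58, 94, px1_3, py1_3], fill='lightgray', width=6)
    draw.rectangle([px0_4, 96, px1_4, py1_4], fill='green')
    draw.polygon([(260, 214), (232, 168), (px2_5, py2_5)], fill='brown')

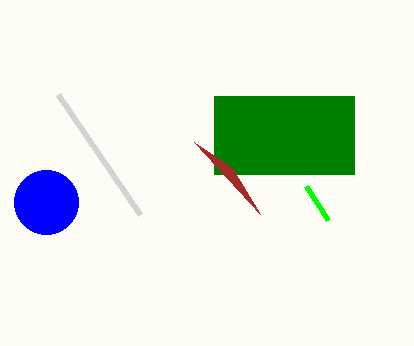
center_x_1 = 46; center_y_1 = 202; radius_1 = 32; px0_2 = 328; py0_2 = 220; px1_3 = 140; py1_3 = 214; px0_4 = 214; px1_4 = 354; py1_4 = 174; px2_5 = 194; py2_5 = 142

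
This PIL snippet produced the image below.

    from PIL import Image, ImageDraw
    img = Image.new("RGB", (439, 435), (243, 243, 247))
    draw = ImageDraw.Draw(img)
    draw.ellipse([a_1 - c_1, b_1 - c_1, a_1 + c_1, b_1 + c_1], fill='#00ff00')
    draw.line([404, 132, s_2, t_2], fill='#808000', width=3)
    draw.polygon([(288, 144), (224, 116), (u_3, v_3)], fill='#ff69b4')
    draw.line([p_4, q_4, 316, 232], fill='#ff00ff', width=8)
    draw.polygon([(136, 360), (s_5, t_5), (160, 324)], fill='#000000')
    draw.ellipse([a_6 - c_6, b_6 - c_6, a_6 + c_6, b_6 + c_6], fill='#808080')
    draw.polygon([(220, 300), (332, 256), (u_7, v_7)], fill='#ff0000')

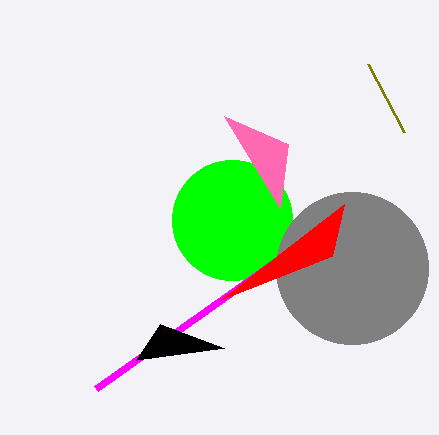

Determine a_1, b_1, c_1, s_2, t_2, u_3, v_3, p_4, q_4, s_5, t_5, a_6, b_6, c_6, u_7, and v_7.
a_1 = 232
b_1 = 220
c_1 = 60
s_2 = 368
t_2 = 64
u_3 = 280
v_3 = 208
p_4 = 96
q_4 = 388
s_5 = 224
t_5 = 348
a_6 = 352
b_6 = 268
c_6 = 76
u_7 = 344
v_7 = 204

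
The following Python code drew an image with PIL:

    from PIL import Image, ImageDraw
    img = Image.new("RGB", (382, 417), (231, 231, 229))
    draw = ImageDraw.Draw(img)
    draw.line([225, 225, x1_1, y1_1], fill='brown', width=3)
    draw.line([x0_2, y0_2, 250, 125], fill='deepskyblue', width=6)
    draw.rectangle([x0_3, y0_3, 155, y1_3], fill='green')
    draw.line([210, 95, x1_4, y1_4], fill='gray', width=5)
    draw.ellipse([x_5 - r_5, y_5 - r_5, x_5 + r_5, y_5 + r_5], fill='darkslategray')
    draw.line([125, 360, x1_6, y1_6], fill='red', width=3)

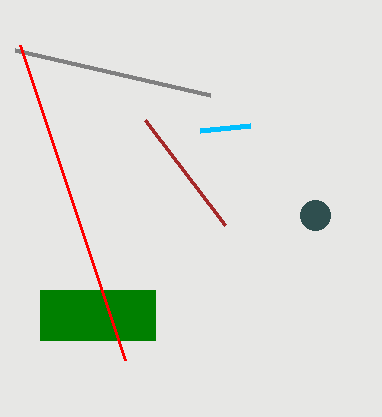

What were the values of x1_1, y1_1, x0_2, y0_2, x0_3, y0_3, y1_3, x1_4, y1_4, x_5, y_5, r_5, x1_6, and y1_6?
x1_1 = 145; y1_1 = 120; x0_2 = 200; y0_2 = 130; x0_3 = 40; y0_3 = 290; y1_3 = 340; x1_4 = 15; y1_4 = 50; x_5 = 315; y_5 = 215; r_5 = 15; x1_6 = 20; y1_6 = 45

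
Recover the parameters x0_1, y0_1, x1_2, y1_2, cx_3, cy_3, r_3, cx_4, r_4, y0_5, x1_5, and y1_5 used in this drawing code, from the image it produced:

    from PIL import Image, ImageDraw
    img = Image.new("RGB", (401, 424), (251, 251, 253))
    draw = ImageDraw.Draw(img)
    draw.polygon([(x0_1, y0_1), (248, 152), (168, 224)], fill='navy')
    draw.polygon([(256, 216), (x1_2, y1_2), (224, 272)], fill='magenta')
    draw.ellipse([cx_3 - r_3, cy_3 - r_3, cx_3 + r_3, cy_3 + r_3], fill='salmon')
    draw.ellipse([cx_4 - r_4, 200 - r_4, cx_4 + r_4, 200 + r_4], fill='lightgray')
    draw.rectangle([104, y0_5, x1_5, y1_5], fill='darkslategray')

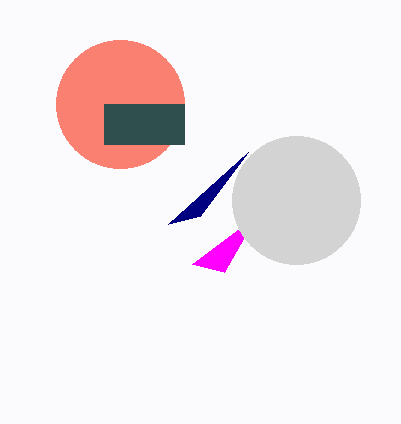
x0_1 = 200; y0_1 = 216; x1_2 = 192; y1_2 = 264; cx_3 = 120; cy_3 = 104; r_3 = 64; cx_4 = 296; r_4 = 64; y0_5 = 104; x1_5 = 184; y1_5 = 144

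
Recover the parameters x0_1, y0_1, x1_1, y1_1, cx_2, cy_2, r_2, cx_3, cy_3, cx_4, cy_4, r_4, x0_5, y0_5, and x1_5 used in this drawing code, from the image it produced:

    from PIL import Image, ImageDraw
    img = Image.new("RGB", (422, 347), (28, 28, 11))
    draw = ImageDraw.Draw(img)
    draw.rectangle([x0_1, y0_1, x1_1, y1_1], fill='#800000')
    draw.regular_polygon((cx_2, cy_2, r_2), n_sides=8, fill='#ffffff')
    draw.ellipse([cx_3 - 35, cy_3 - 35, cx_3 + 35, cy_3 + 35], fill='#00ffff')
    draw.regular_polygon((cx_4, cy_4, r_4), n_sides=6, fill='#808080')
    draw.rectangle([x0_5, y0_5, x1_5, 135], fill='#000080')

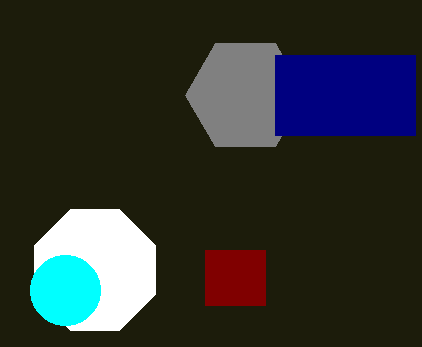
x0_1 = 205; y0_1 = 250; x1_1 = 265; y1_1 = 305; cx_2 = 95; cy_2 = 270; r_2 = 65; cx_3 = 65; cy_3 = 290; cx_4 = 245; cy_4 = 95; r_4 = 60; x0_5 = 275; y0_5 = 55; x1_5 = 415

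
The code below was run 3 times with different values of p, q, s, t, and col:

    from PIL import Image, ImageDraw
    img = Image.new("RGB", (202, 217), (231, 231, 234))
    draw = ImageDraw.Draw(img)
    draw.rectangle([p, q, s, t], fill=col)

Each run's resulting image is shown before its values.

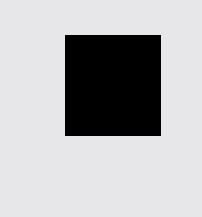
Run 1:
p = 65
q = 35
s = 160
t = 135
col = 'black'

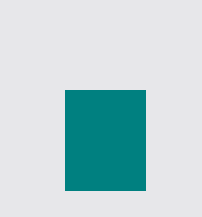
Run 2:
p = 65; q = 90; s = 145; t = 190; col = 'teal'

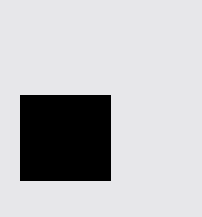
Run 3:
p = 20; q = 95; s = 110; t = 180; col = 'black'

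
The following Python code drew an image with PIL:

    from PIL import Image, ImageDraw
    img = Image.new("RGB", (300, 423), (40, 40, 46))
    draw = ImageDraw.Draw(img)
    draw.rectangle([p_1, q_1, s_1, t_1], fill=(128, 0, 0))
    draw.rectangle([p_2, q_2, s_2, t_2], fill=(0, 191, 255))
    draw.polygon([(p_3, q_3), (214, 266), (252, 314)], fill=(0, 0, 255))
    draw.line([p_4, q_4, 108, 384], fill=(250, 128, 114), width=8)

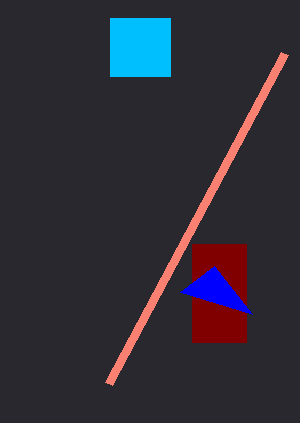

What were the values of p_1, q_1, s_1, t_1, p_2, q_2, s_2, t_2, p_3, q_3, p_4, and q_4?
p_1 = 192; q_1 = 244; s_1 = 246; t_1 = 342; p_2 = 110; q_2 = 18; s_2 = 170; t_2 = 76; p_3 = 180; q_3 = 292; p_4 = 284; q_4 = 54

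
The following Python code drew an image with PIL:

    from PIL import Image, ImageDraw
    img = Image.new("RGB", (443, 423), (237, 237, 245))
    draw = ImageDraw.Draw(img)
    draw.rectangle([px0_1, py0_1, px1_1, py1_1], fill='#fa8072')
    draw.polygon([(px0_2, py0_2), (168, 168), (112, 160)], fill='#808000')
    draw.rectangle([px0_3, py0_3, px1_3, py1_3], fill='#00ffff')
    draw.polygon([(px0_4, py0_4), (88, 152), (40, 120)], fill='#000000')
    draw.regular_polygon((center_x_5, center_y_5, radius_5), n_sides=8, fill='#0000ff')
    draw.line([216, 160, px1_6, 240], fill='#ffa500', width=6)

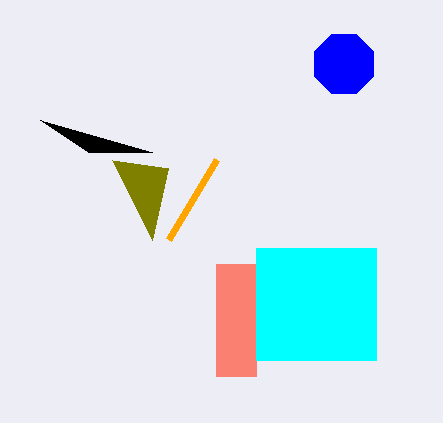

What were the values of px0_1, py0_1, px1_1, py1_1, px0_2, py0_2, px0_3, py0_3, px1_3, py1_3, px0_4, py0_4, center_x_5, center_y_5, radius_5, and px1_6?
px0_1 = 216
py0_1 = 264
px1_1 = 256
py1_1 = 376
px0_2 = 152
py0_2 = 240
px0_3 = 256
py0_3 = 248
px1_3 = 376
py1_3 = 360
px0_4 = 152
py0_4 = 152
center_x_5 = 344
center_y_5 = 64
radius_5 = 32
px1_6 = 168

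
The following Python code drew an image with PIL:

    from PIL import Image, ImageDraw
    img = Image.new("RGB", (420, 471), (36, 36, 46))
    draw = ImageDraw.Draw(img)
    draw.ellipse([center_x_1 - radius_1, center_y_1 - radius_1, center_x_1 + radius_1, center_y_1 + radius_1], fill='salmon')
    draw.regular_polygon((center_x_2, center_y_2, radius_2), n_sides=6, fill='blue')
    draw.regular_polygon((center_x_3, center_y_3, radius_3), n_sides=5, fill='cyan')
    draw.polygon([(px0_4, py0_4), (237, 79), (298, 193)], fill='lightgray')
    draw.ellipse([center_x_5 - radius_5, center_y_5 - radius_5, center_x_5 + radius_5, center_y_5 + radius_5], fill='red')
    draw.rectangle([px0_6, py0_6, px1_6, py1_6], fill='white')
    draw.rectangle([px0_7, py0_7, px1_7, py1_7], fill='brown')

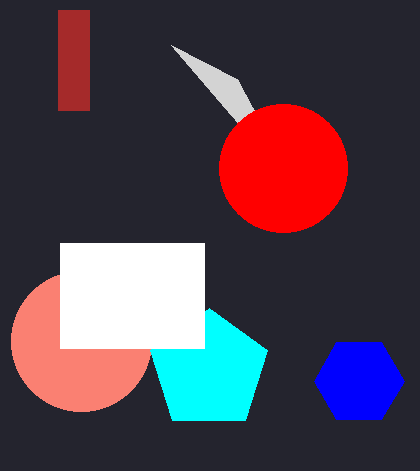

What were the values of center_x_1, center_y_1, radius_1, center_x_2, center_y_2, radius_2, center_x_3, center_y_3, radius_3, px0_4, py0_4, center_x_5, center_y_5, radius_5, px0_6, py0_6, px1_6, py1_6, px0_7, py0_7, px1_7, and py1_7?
center_x_1 = 81, center_y_1 = 341, radius_1 = 70, center_x_2 = 359, center_y_2 = 381, radius_2 = 45, center_x_3 = 209, center_y_3 = 370, radius_3 = 62, px0_4 = 171, py0_4 = 45, center_x_5 = 283, center_y_5 = 168, radius_5 = 64, px0_6 = 60, py0_6 = 243, px1_6 = 204, py1_6 = 348, px0_7 = 58, py0_7 = 10, px1_7 = 89, py1_7 = 110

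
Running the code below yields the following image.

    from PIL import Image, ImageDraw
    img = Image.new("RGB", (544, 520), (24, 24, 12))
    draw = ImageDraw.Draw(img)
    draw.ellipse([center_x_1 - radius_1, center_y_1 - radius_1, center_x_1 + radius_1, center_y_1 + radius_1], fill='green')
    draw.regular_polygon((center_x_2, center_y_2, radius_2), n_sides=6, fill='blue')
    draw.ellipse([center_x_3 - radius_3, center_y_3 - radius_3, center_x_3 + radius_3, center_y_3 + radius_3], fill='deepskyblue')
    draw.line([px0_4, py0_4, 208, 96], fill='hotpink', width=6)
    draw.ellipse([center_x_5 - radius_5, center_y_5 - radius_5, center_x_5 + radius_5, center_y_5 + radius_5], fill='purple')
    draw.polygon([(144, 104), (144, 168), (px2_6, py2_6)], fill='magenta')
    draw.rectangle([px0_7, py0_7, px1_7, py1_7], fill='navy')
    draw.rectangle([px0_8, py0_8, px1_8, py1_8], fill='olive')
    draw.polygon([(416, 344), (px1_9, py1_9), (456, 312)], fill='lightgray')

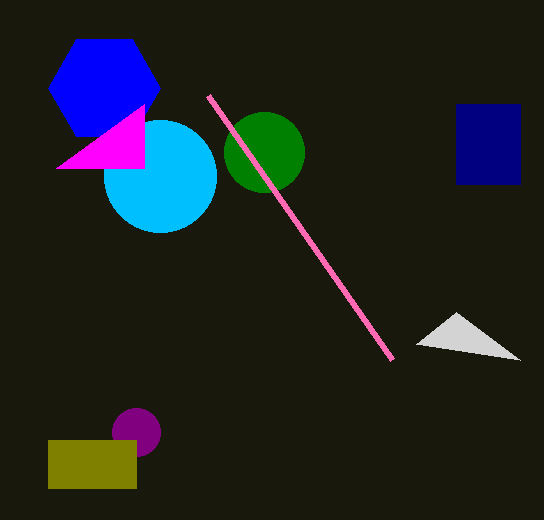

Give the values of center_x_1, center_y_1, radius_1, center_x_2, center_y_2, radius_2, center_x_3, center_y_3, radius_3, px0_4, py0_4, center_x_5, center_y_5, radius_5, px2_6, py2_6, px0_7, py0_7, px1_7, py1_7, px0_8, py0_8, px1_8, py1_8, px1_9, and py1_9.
center_x_1 = 264; center_y_1 = 152; radius_1 = 40; center_x_2 = 104; center_y_2 = 88; radius_2 = 56; center_x_3 = 160; center_y_3 = 176; radius_3 = 56; px0_4 = 392; py0_4 = 360; center_x_5 = 136; center_y_5 = 432; radius_5 = 24; px2_6 = 56; py2_6 = 168; px0_7 = 456; py0_7 = 104; px1_7 = 520; py1_7 = 184; px0_8 = 48; py0_8 = 440; px1_8 = 136; py1_8 = 488; px1_9 = 520; py1_9 = 360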